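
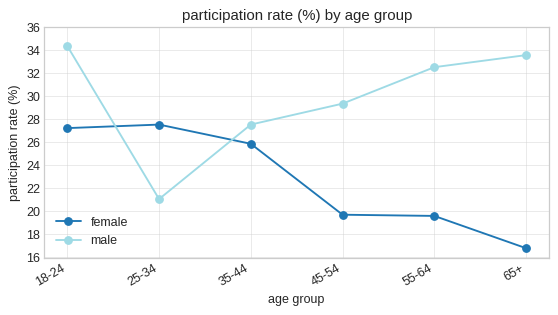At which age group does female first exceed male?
25-34

18-24: female ≈ 28 vs male ≈ 34 (not yet); 25-34: female ≈ 28 vs male ≈ 22 (first crossover).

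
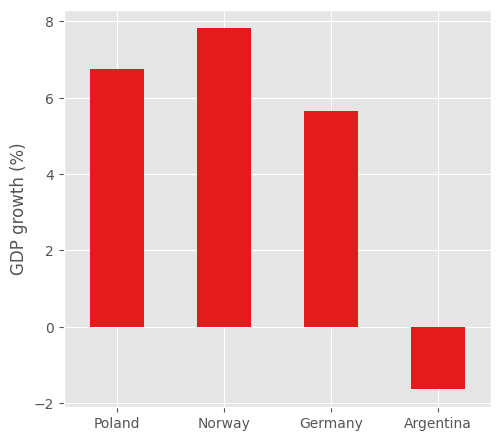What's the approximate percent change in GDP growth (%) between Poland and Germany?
Poland ≈ 7, Germany ≈ 6; (6 − 7) / 7 ≈ -14.3%.

≈ -14.3%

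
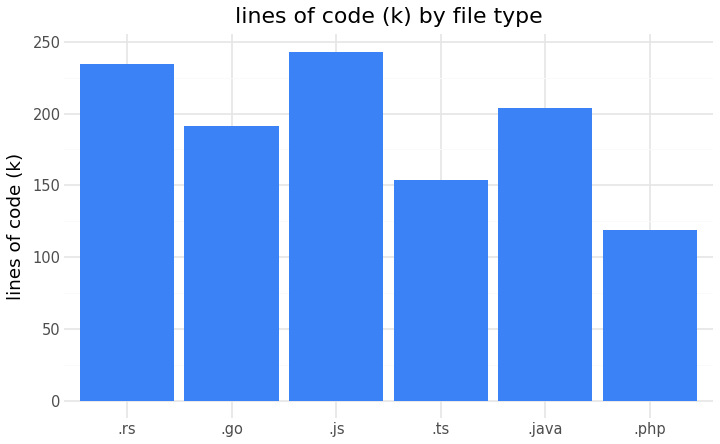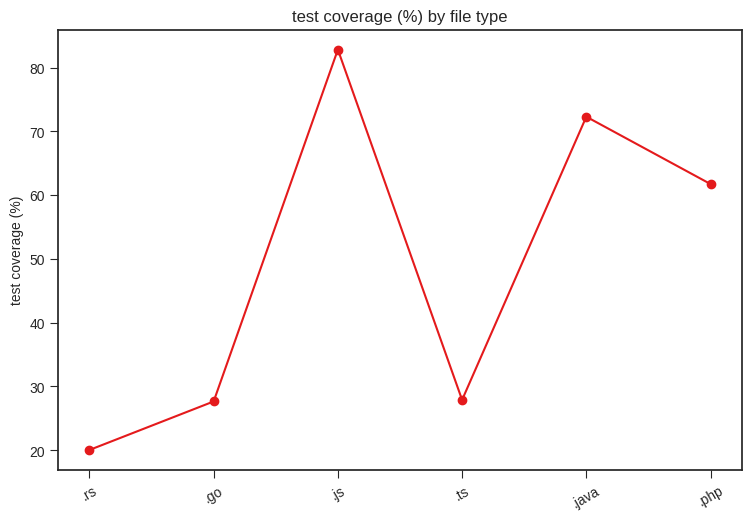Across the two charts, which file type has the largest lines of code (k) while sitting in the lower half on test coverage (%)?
.rs

Chart 2 median test coverage (%) ≈ 40; below-median file types: .rs, .go, .ts. Among those, .rs has the highest lines of code (k) (≈ 225).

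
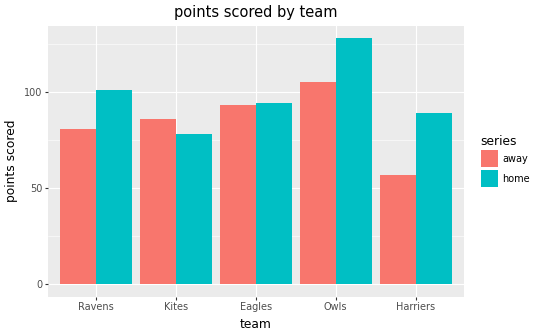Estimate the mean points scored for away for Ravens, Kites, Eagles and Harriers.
(80 + 80 + 100 + 60) / 4 ≈ 80.

≈ 80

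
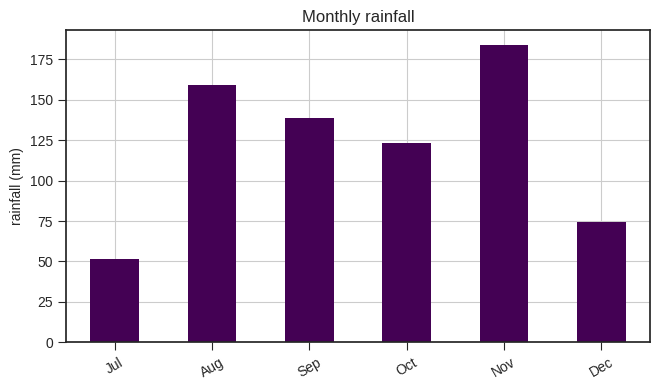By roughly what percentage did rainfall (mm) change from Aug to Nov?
Aug ≈ 160, Nov ≈ 180; (180 − 160) / 160 ≈ +12.5%.

≈ +12.5%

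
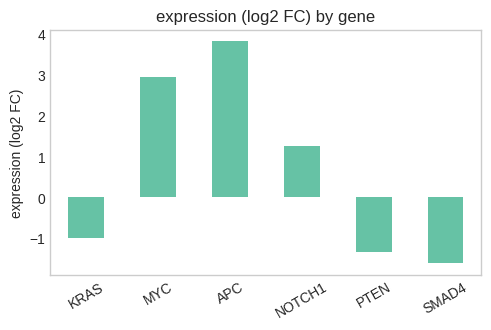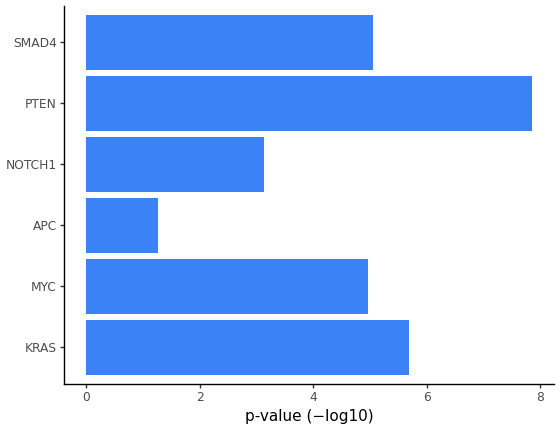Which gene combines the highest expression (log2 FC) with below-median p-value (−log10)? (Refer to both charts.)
Chart 2 median p-value (−log10) ≈ 5; below-median genes: MYC, APC, NOTCH1. Among those, APC has the highest expression (log2 FC) (≈ 4).

APC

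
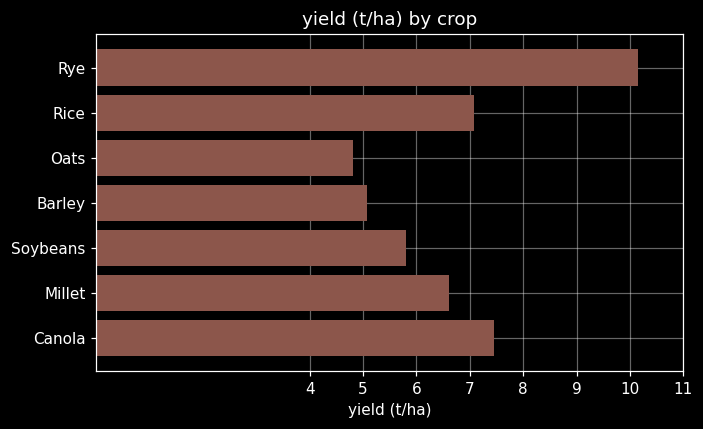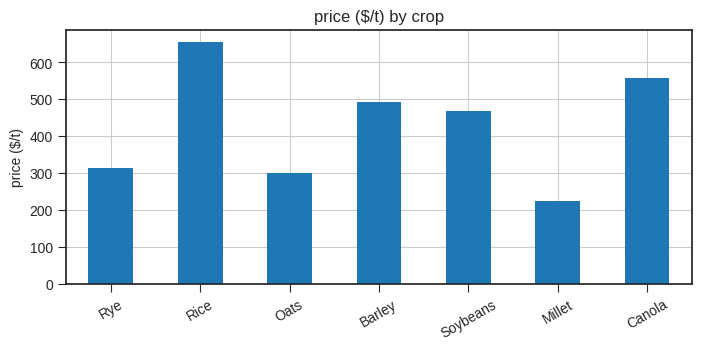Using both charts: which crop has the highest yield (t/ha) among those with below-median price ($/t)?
Rye

Chart 2 median price ($/t) ≈ 500; below-median crops: Rye, Oats, Millet. Among those, Rye has the highest yield (t/ha) (≈ 10).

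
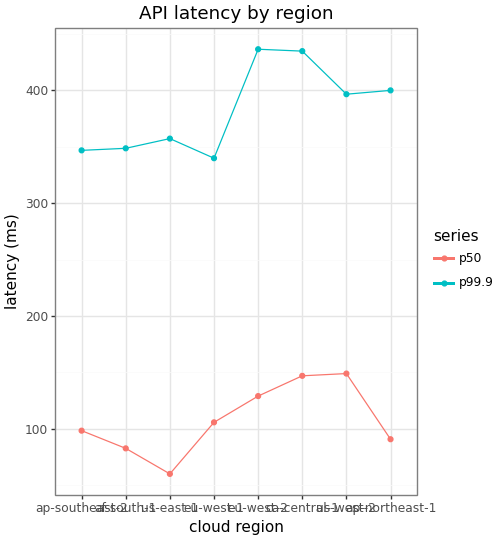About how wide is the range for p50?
≈ 100

Max us-west-2 ≈ 150, min us-east-1 ≈ 50; range ≈ 100.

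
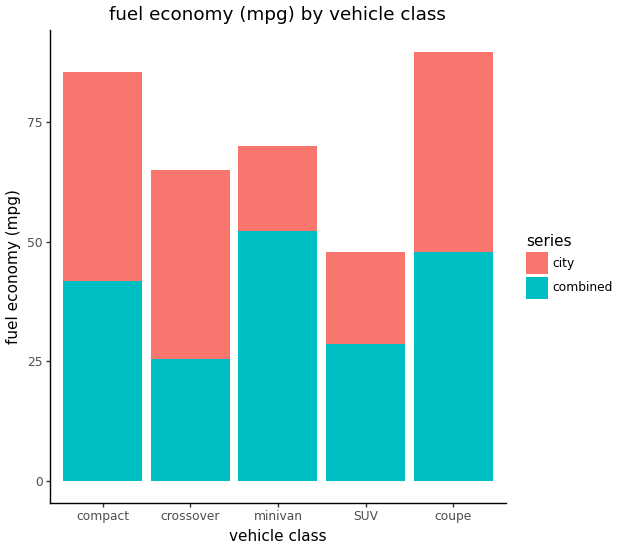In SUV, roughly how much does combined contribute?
≈ 30

combined top ≈ 30, bottom ≈ 0; segment ≈ 30.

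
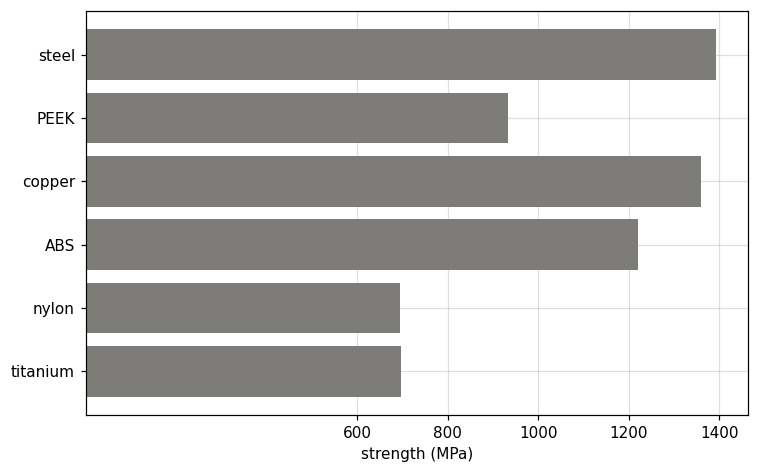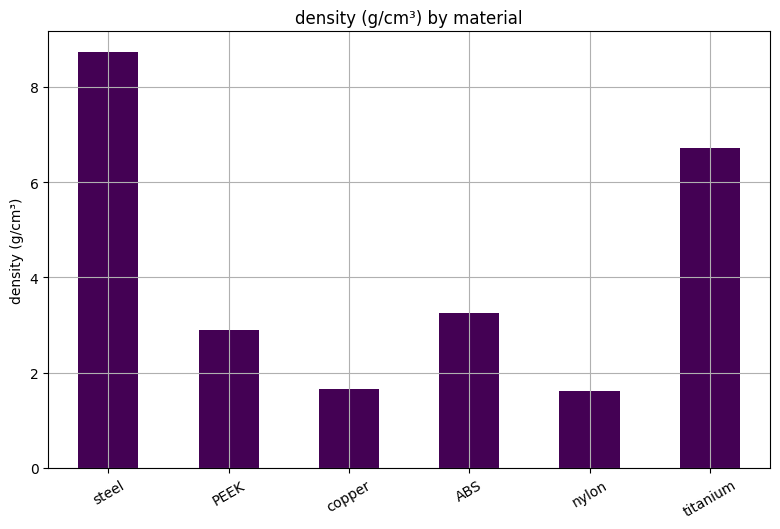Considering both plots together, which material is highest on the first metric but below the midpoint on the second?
copper

Chart 2 median density (g/cm³) ≈ 3; below-median materials: PEEK, copper, nylon. Among those, copper has the highest strength (MPa) (≈ 1400).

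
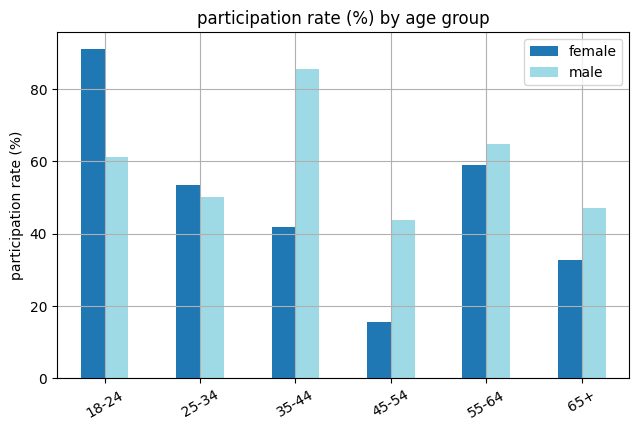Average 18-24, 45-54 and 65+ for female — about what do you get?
≈ 47

(90 + 20 + 30) / 3 ≈ 47.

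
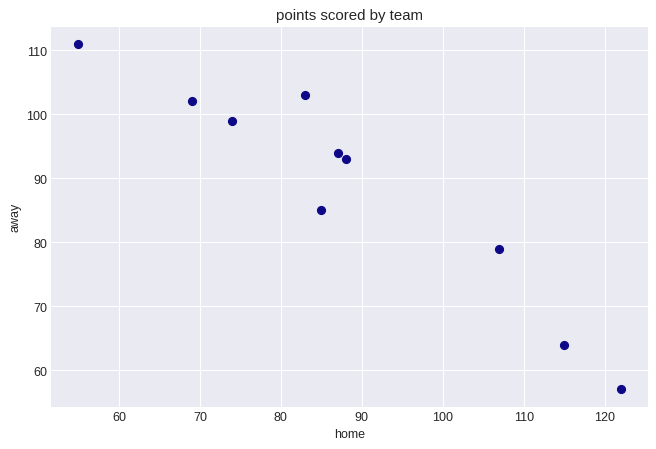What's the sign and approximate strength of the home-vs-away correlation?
negative, strong

Points are negatively correlated; strong (|r| ≈ 1.0).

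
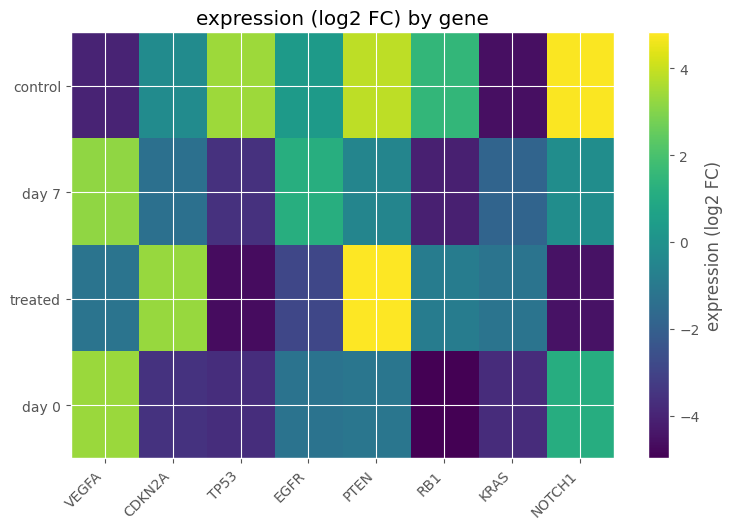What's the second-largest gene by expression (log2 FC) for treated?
CDKN2A

Top 3 for treated: PTEN ≈ 5, CDKN2A ≈ 3, RB1 ≈ -1.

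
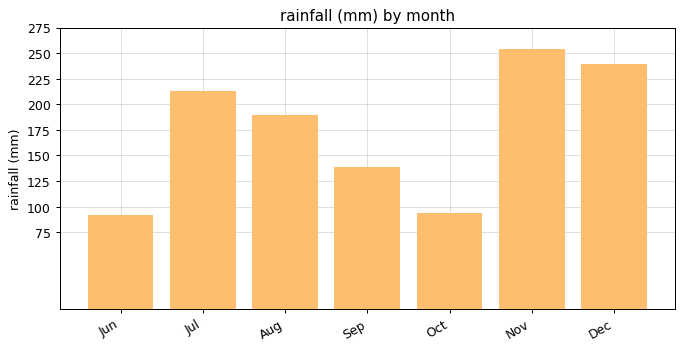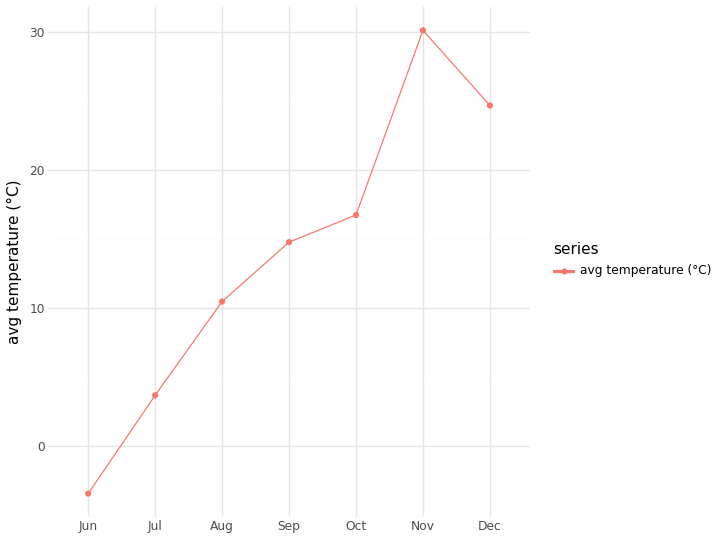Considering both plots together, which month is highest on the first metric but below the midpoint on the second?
Jul

Chart 2 median avg temperature (°C) ≈ 15; below-median months: Jun, Jul, Aug. Among those, Jul has the highest rainfall (mm) (≈ 225).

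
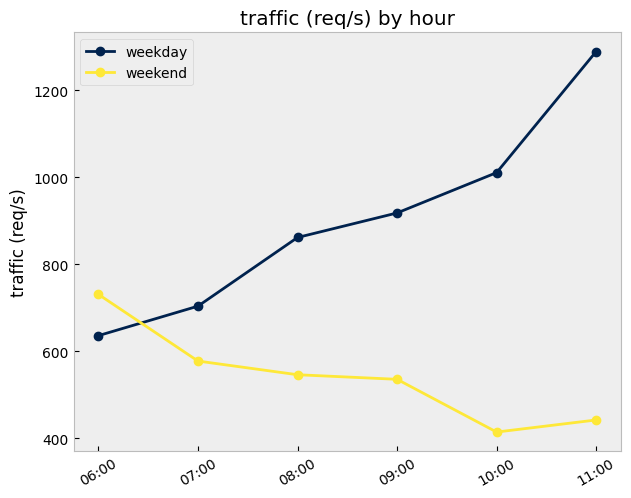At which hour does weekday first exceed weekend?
07:00

06:00: weekday ≈ 600 vs weekend ≈ 700 (not yet); 07:00: weekday ≈ 700 vs weekend ≈ 600 (first crossover).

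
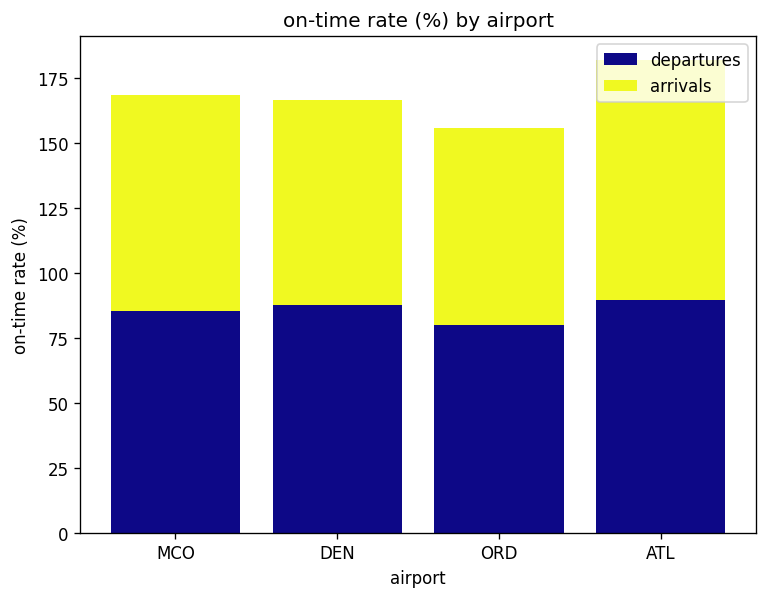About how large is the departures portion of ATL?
≈ 80

departures top ≈ 80, bottom ≈ 0; segment ≈ 80.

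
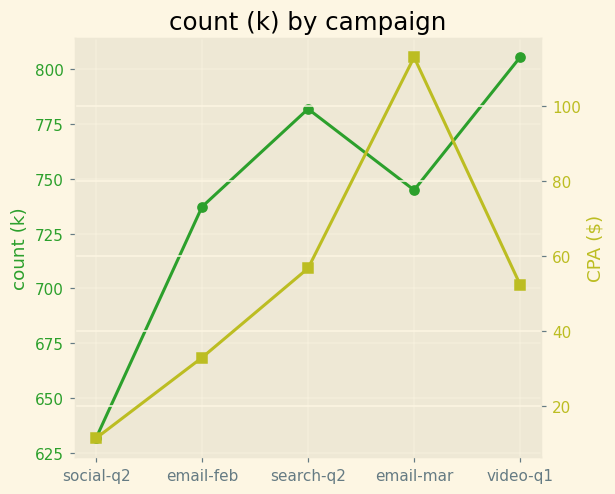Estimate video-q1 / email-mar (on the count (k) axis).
video-q1 ≈ 800, email-mar ≈ 740; 800/740 ≈ 1.08.

≈ 1.08×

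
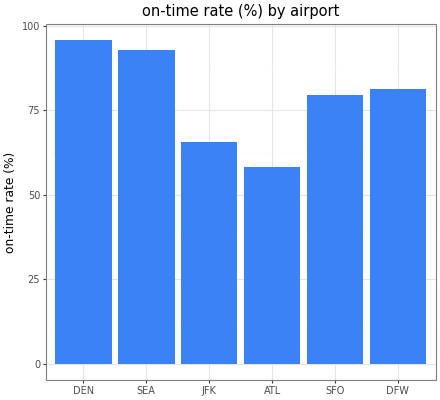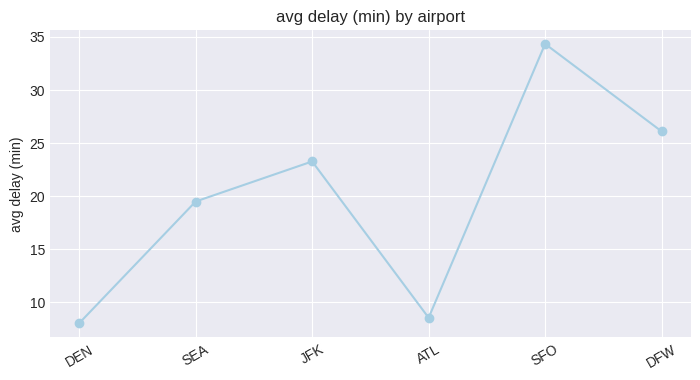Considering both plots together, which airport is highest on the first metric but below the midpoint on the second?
DEN

Chart 2 median avg delay (min) ≈ 20; below-median airports: DEN, SEA, ATL. Among those, DEN has the highest on-time rate (%) (≈ 100).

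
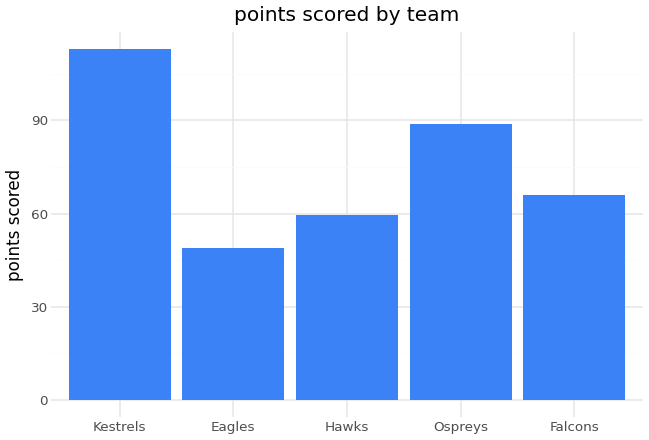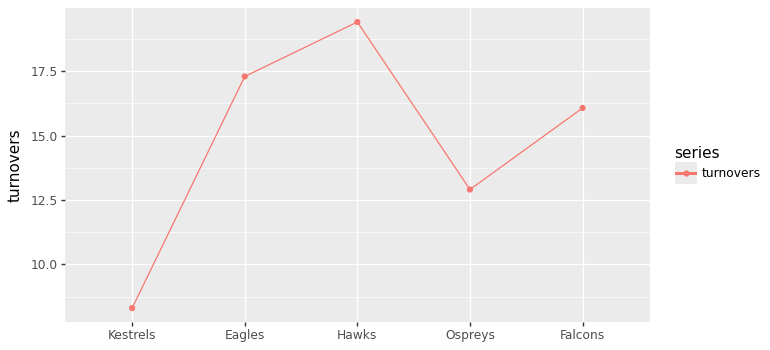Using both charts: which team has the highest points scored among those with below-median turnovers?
Chart 2 median turnovers ≈ 16; below-median teams: Kestrels, Ospreys. Among those, Kestrels has the highest points scored (≈ 120).

Kestrels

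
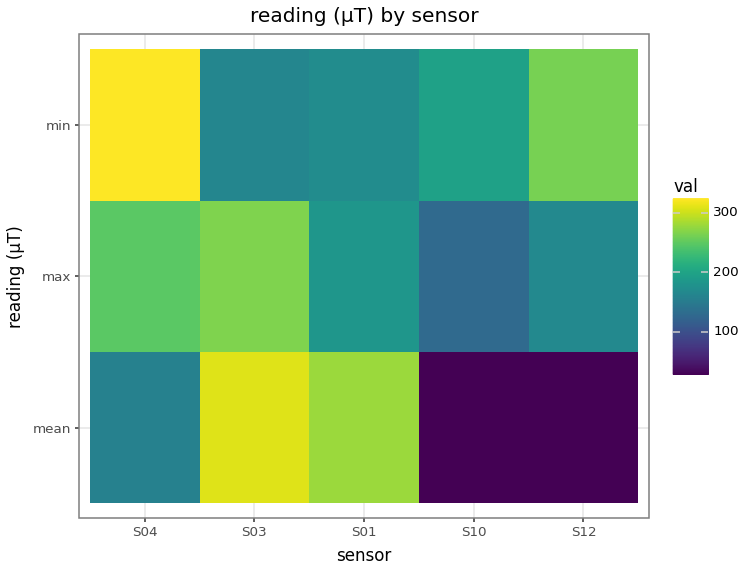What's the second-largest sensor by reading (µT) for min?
S12

Top 3 for min: S04 ≈ 325, S12 ≈ 275, S10 ≈ 200.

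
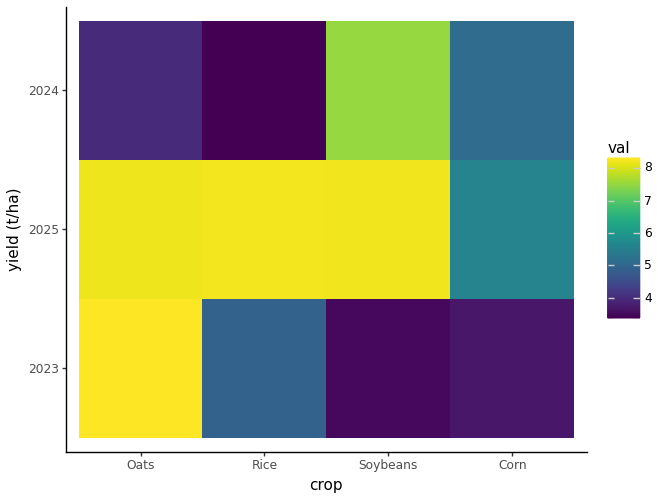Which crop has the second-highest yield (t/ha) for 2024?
Corn

Top 3 for 2024: Soybeans ≈ 7.5, Corn ≈ 5.0, Oats ≈ 4.0.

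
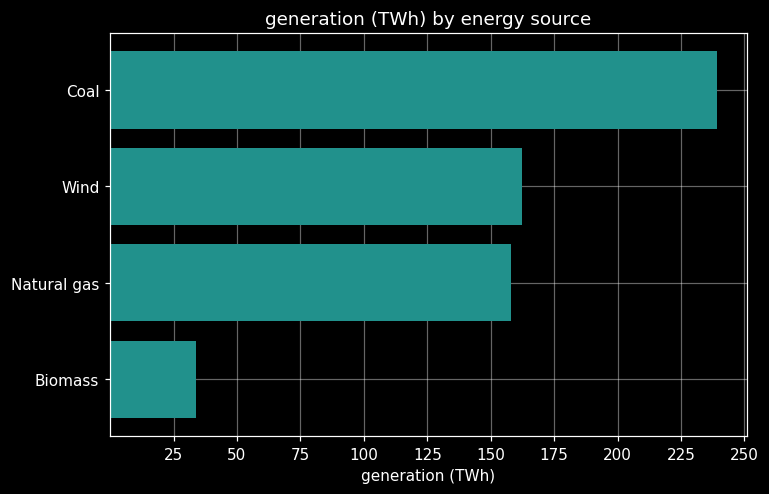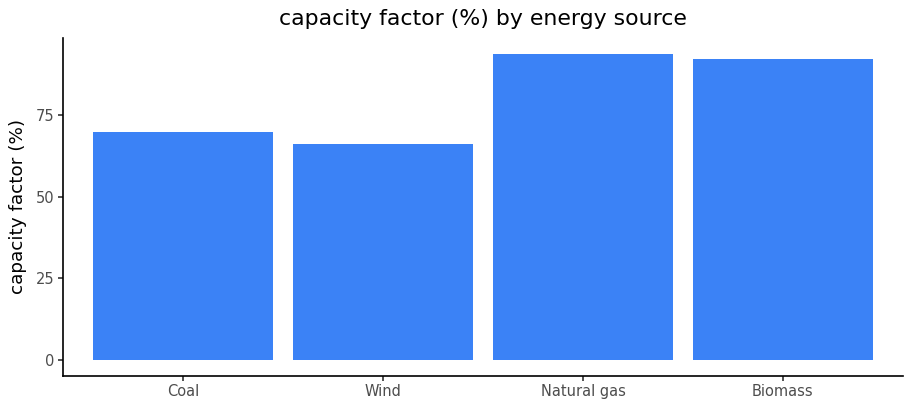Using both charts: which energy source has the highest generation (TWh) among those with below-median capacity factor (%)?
Coal

Chart 2 median capacity factor (%) ≈ 80; below-median energy sources: Coal, Wind. Among those, Coal has the highest generation (TWh) (≈ 250).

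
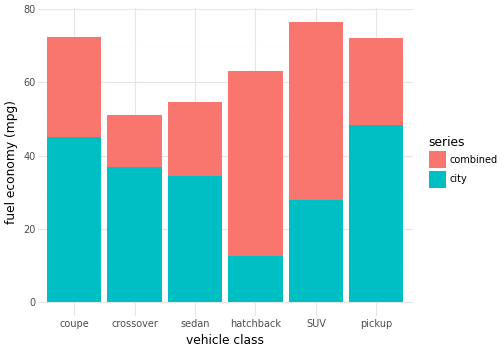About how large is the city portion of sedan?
city top ≈ 30, bottom ≈ 0; segment ≈ 30.

≈ 30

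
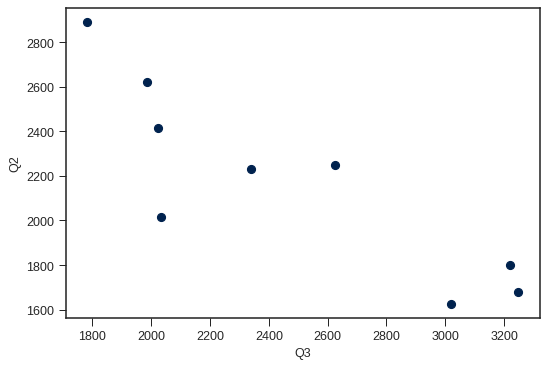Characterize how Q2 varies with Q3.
negative, strong

Points are negatively correlated; strong (|r| ≈ 0.9).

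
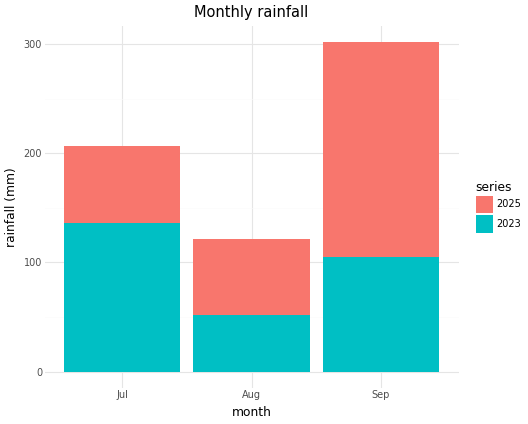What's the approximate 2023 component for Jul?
2023 top ≈ 150, bottom ≈ 0; segment ≈ 150.

≈ 150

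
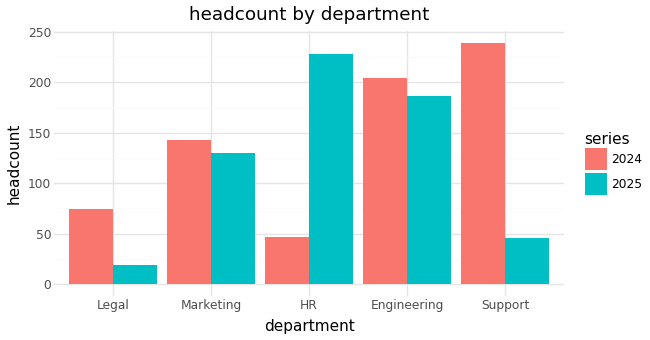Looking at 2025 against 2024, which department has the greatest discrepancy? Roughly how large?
Support: 2025 ≈ 40, 2024 ≈ 240 → gap ≈ 200. Next-largest (HR) is only ≈ 180.

Support, ≈ 200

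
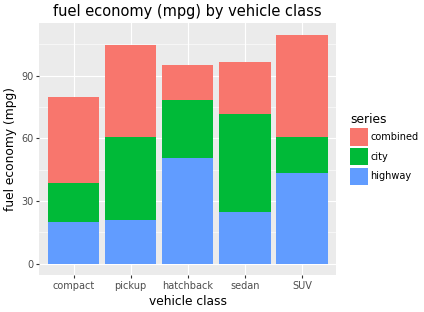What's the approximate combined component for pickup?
≈ 40

combined top ≈ 100, bottom ≈ 60; segment ≈ 40.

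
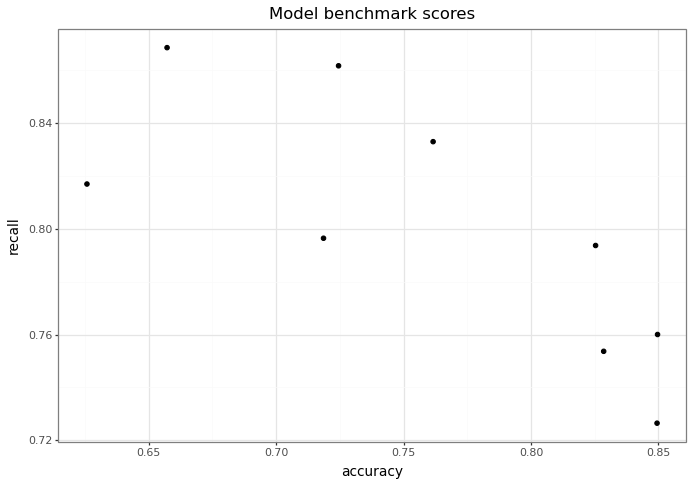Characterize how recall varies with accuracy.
Points are negatively correlated; strong (|r| ≈ 0.8).

negative, strong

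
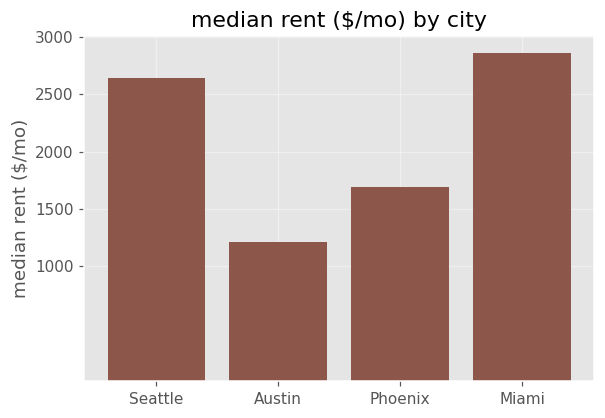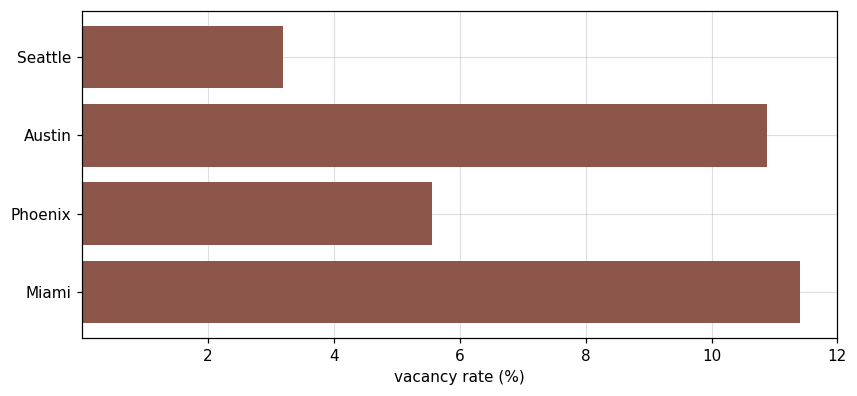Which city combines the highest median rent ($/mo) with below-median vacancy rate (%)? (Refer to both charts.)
Seattle

Chart 2 median vacancy rate (%) ≈ 8; below-median cities: Seattle, Phoenix. Among those, Seattle has the highest median rent ($/mo) (≈ 2500).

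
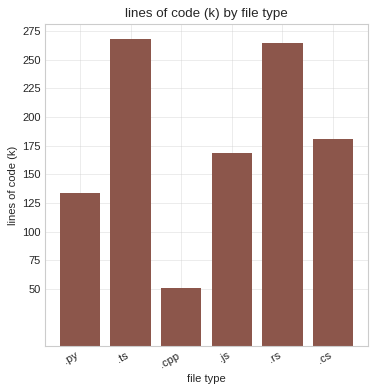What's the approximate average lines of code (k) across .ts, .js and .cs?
≈ 208

(275 + 175 + 175) / 3 ≈ 208.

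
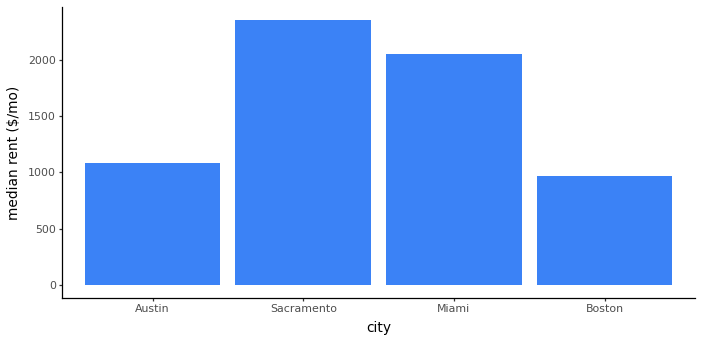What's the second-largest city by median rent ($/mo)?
Miami

Top 3: Sacramento ≈ 2400, Miami ≈ 2000, Austin ≈ 1000.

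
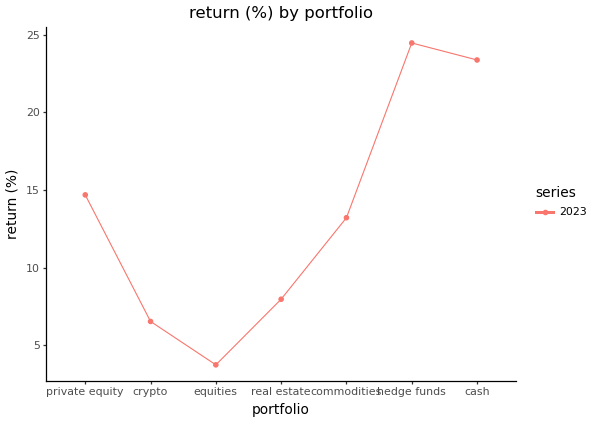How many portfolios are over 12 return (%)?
4

Above 12: private equity, commodities, hedge funds, cash.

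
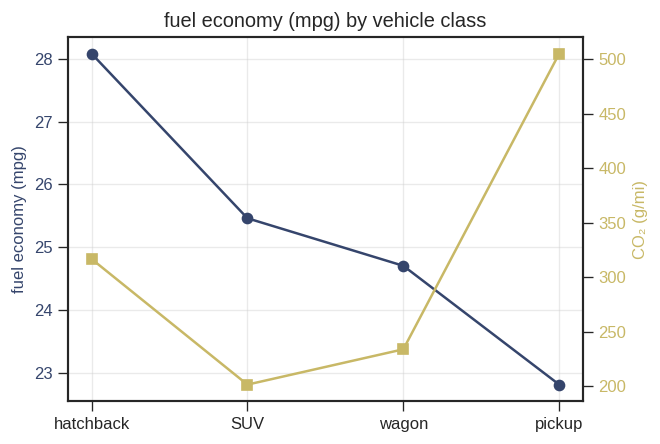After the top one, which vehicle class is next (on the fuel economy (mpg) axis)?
Top 3 (on the fuel economy (mpg) axis): hatchback ≈ 28.0, SUV ≈ 25.5, wagon ≈ 24.5.

SUV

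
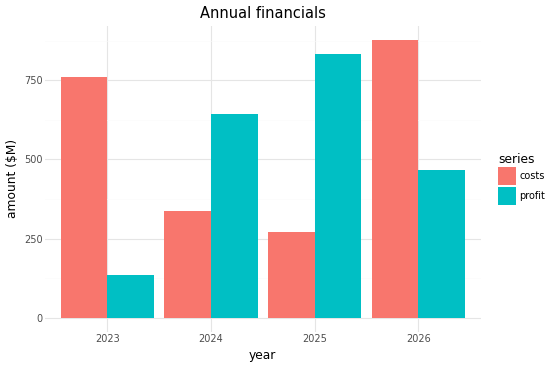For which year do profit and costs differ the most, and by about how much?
2023, ≈ 700 $M

2023: profit ≈ 100, costs ≈ 800 → gap ≈ 700. Next-largest (2025) is only ≈ 500.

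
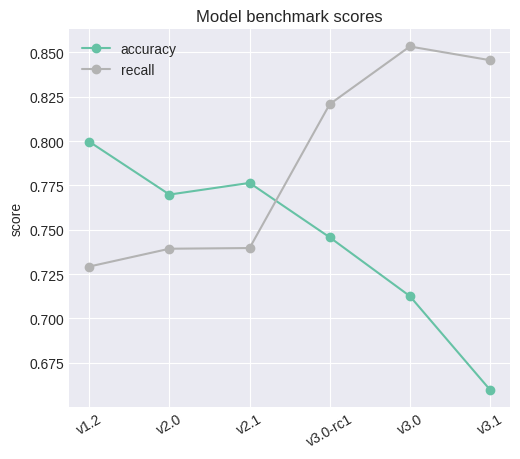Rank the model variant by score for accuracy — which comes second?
v2.1

Top 3 for accuracy: v1.2 ≈ 0.80, v2.1 ≈ 0.78, v2.0 ≈ 0.76.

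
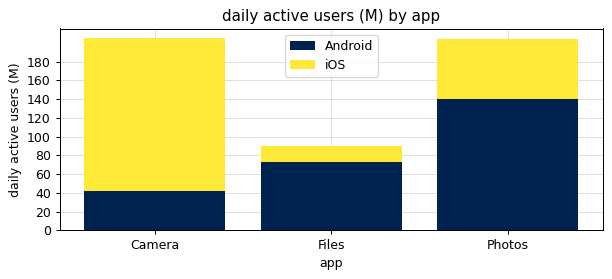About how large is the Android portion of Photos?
Android top ≈ 140, bottom ≈ 0; segment ≈ 140.

≈ 140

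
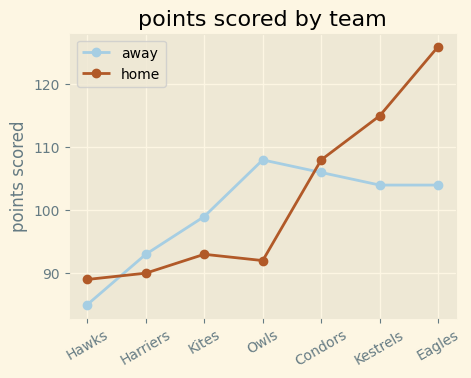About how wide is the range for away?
≈ 25

Max Owls ≈ 110, min Hawks ≈ 85; range ≈ 25.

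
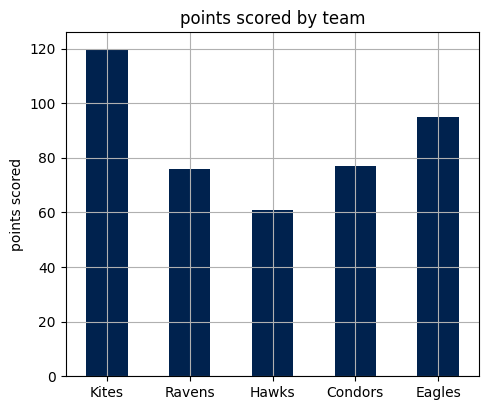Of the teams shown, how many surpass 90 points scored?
2

Above 90: Kites, Eagles.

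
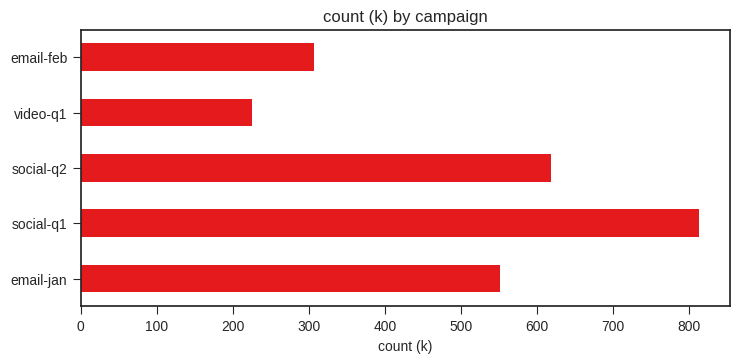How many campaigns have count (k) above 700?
Above 700: social-q1.

1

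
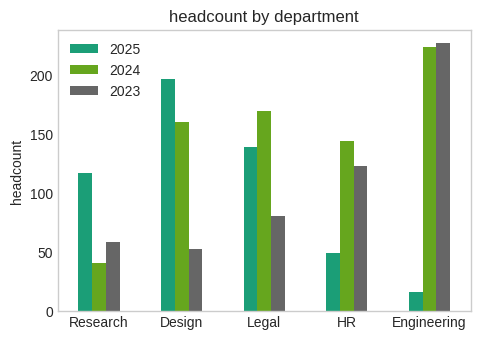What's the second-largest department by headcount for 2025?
Legal

Top 3 for 2025: Design ≈ 200, Legal ≈ 140, Research ≈ 120.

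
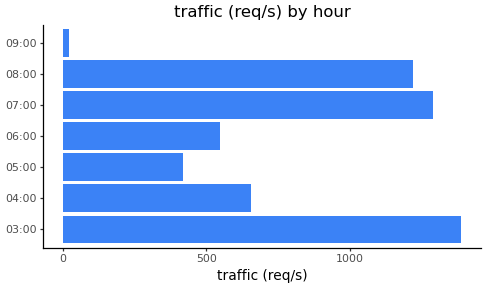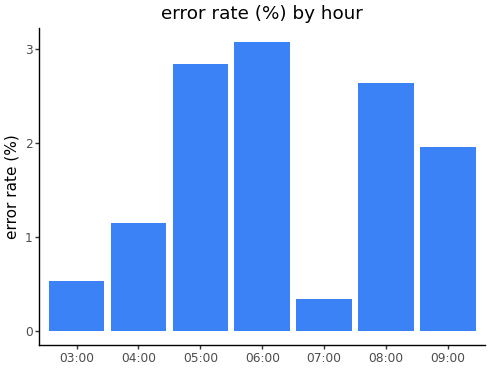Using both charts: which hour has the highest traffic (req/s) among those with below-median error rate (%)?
Chart 2 median error rate (%) ≈ 2; below-median hours: 03:00, 04:00, 07:00. Among those, 03:00 has the highest traffic (req/s) (≈ 1400).

03:00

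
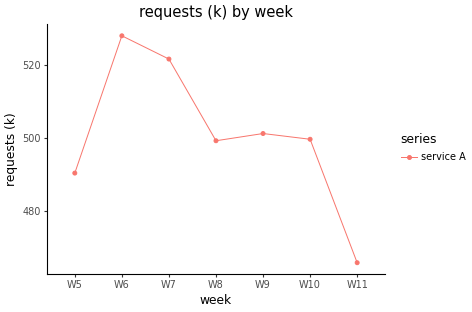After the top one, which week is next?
W7

Top 3: W6 ≈ 530, W7 ≈ 520, W9 ≈ 500.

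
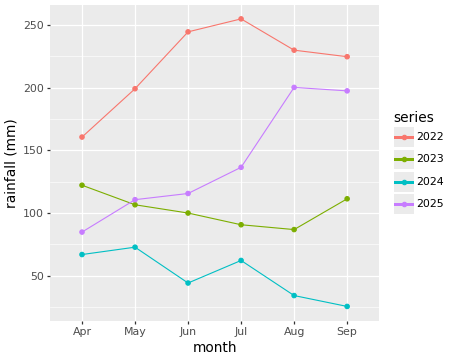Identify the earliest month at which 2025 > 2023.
Apr: 2025 ≈ 80 vs 2023 ≈ 120 (not yet); May: 2025 ≈ 120 vs 2023 ≈ 100 (first crossover).

May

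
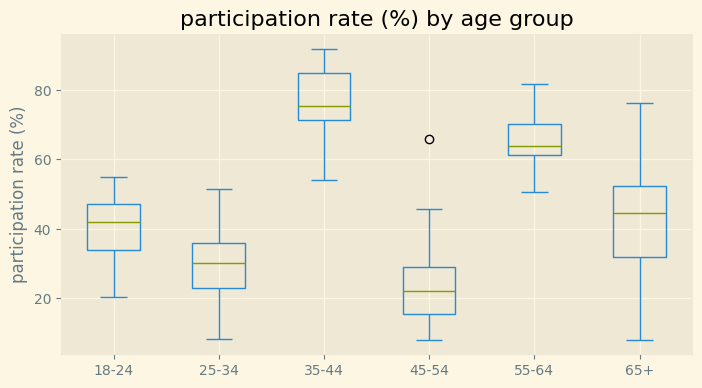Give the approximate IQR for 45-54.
≈ 15

Q3 ≈ 30, Q1 ≈ 15; IQR ≈ 15.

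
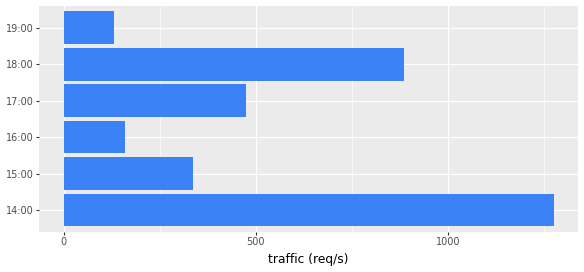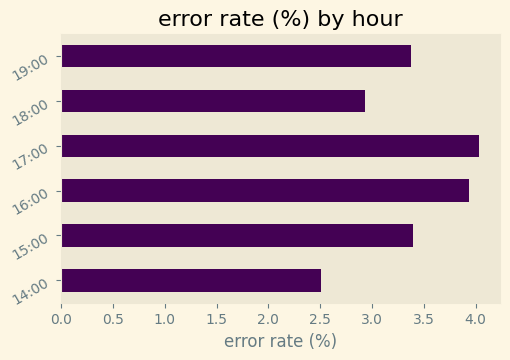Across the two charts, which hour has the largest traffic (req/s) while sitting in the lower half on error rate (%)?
Chart 2 median error rate (%) ≈ 3.5; below-median hours: 14:00, 18:00, 19:00. Among those, 14:00 has the highest traffic (req/s) (≈ 1200).

14:00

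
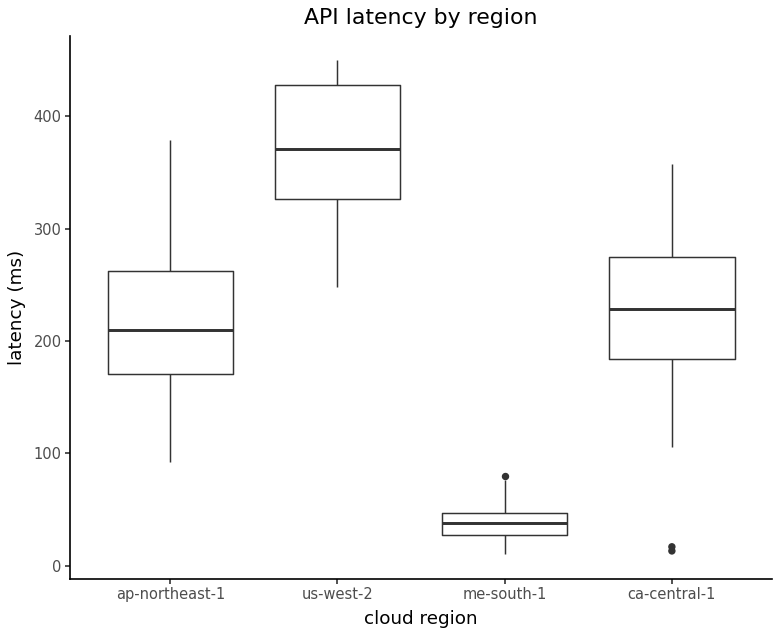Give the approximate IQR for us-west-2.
Q3 ≈ 450, Q1 ≈ 350; IQR ≈ 100.

≈ 100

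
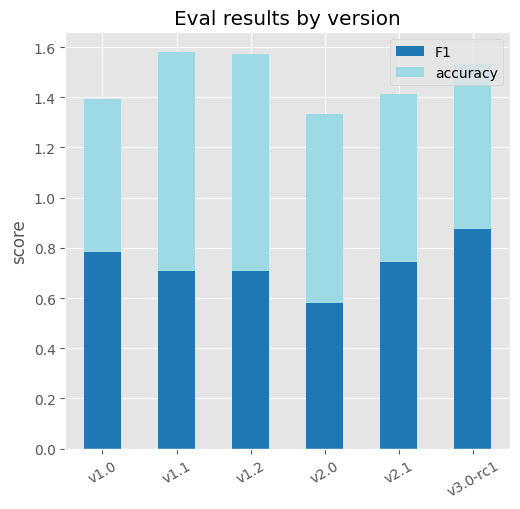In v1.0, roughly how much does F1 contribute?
≈ 0.8

F1 top ≈ 0.8, bottom ≈ 0.0; segment ≈ 0.8.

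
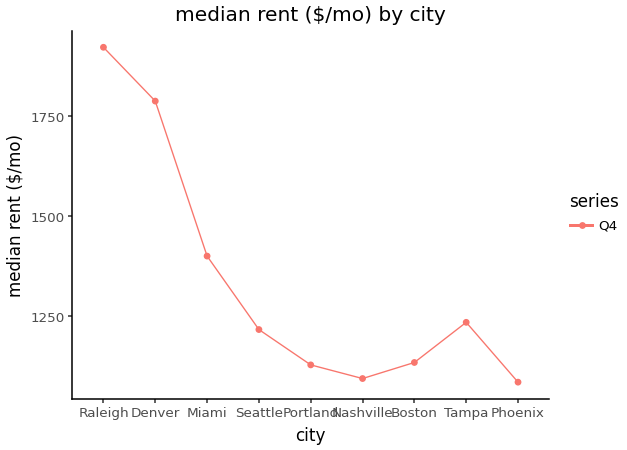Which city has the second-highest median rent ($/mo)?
Top 3: Raleigh ≈ 1900, Denver ≈ 1800, Miami ≈ 1400.

Denver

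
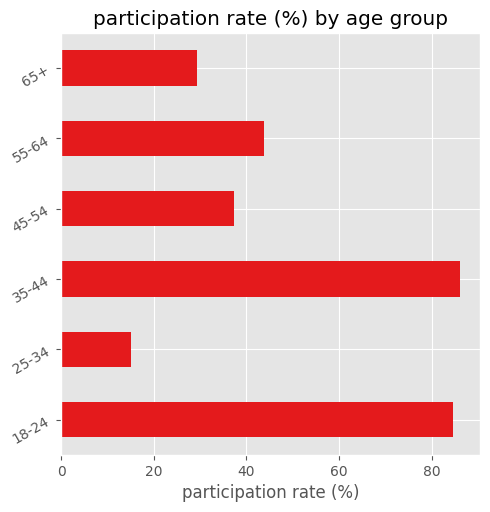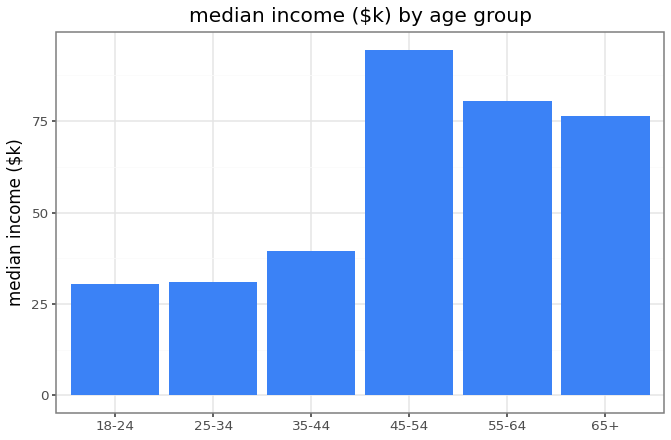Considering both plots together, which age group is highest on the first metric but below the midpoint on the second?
Chart 2 median median income ($k) ≈ 60; below-median age groups: 18-24, 25-34, 35-44. Among those, 35-44 has the highest participation rate (%) (≈ 90).

35-44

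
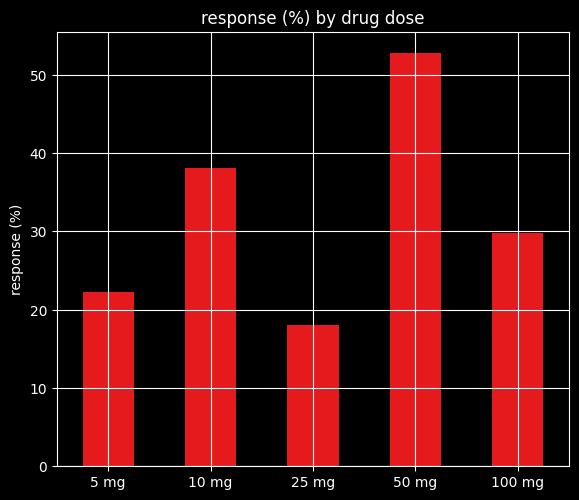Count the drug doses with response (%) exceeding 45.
Above 45: 50 mg.

1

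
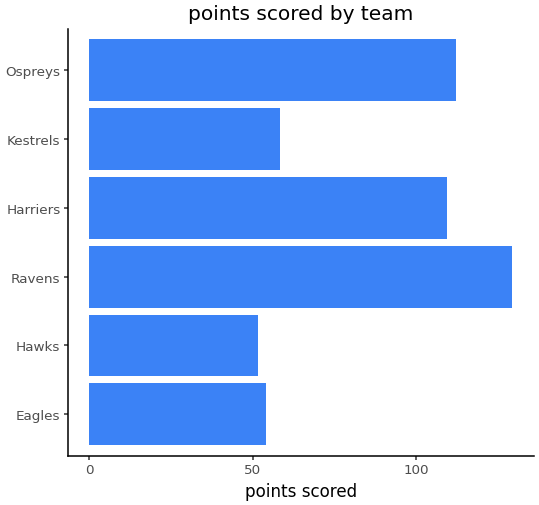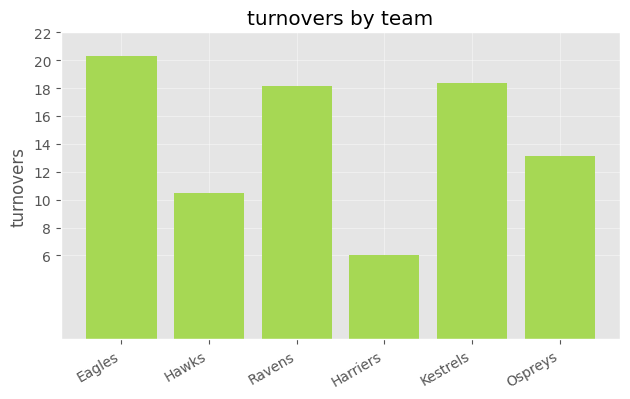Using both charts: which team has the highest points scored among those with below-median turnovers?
Ospreys

Chart 2 median turnovers ≈ 16; below-median teams: Hawks, Harriers, Ospreys. Among those, Ospreys has the highest points scored (≈ 120).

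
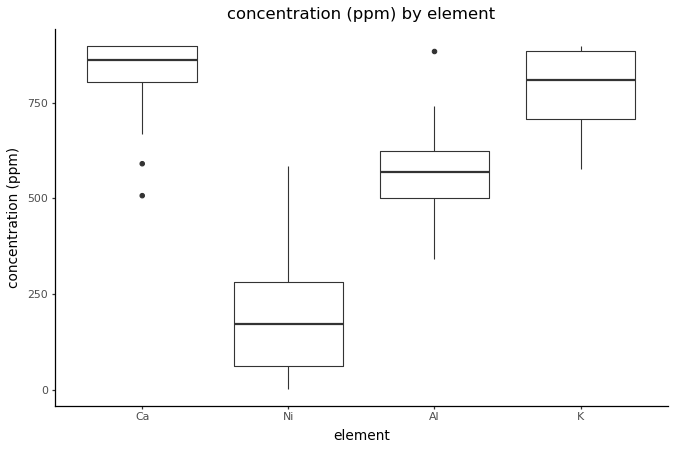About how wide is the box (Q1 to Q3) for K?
≈ 200

Q3 ≈ 900, Q1 ≈ 700; IQR ≈ 200.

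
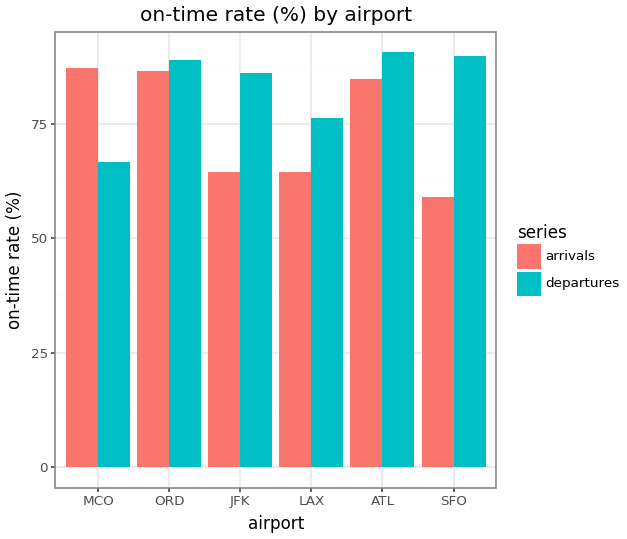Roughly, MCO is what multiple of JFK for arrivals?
MCO ≈ 90, JFK ≈ 60; 90/60 ≈ 1.5.

≈ 1.5×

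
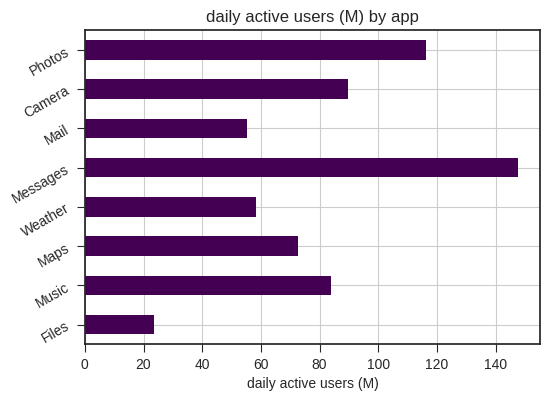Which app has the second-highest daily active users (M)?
Photos

Top 3: Messages ≈ 140, Photos ≈ 120, Camera ≈ 80.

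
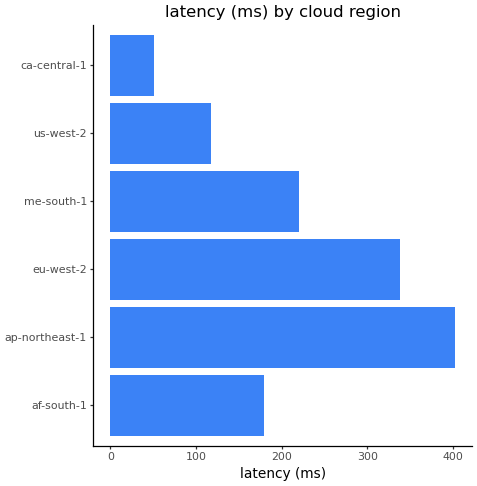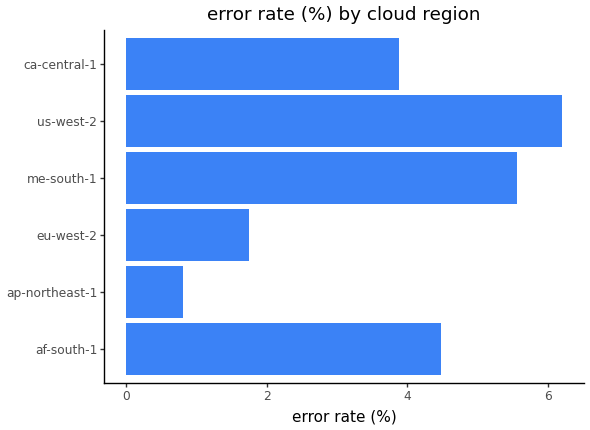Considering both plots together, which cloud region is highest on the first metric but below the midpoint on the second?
Chart 2 median error rate (%) ≈ 4; below-median cloud regions: ap-northeast-1, eu-west-2, ca-central-1. Among those, ap-northeast-1 has the highest latency (ms) (≈ 400).

ap-northeast-1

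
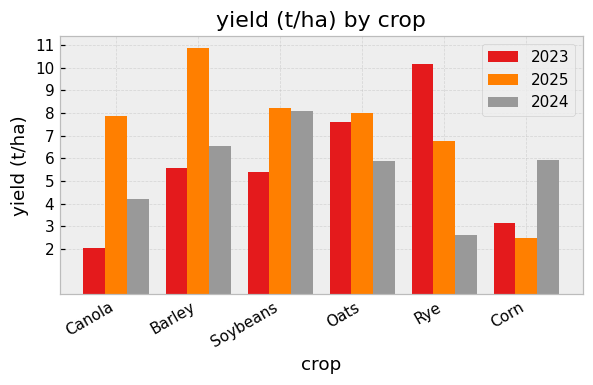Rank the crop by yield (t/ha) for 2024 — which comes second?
Barley

Top 3 for 2024: Soybeans ≈ 8, Barley ≈ 7, Corn ≈ 6.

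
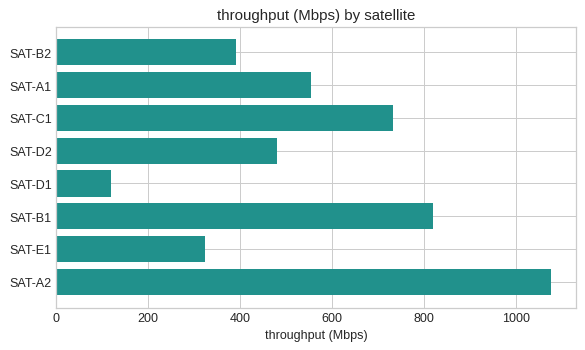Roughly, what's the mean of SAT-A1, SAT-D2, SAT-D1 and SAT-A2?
≈ 575

(600 + 500 + 100 + 1100) / 4 ≈ 575.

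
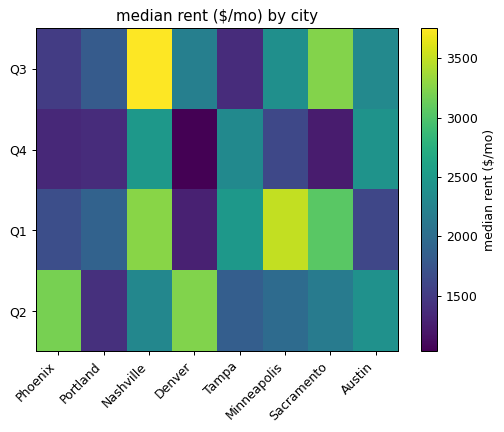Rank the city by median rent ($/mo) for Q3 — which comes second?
Sacramento

Top 3 for Q3: Nashville ≈ 4000, Sacramento ≈ 3000, Minneapolis ≈ 2500.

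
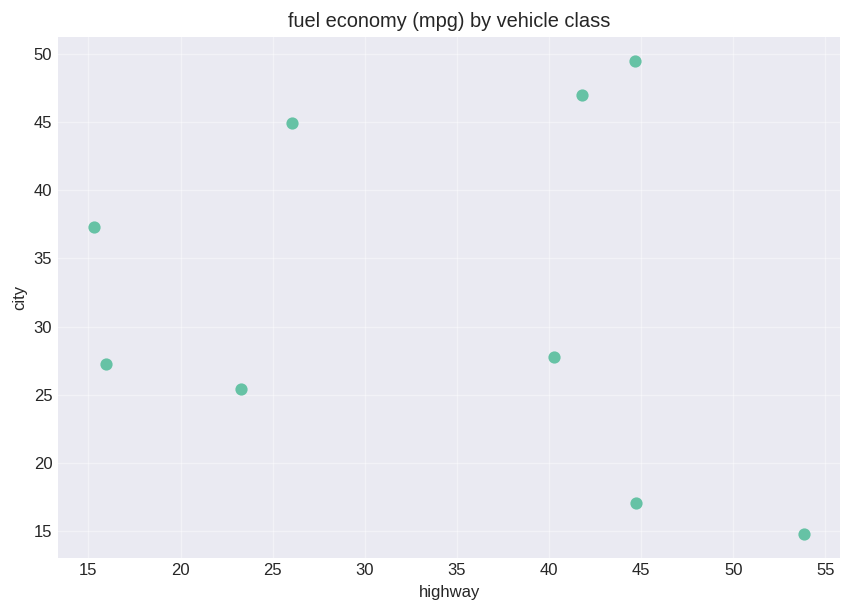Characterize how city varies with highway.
no clear correlation

Points are roughly uncorrelated; weak (|r| ≈ 0.2).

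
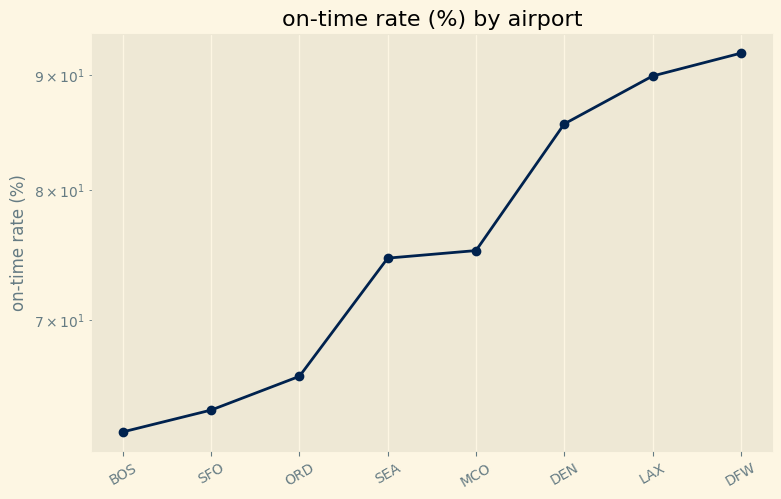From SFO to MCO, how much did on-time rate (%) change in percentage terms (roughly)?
≈ +15.4%

SFO ≈ 65, MCO ≈ 75; (75 − 65) / 65 ≈ +15.4%.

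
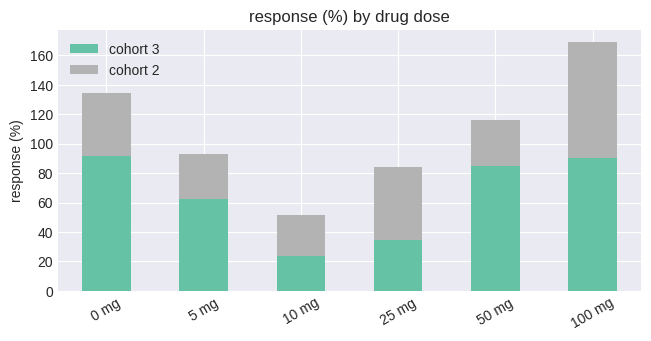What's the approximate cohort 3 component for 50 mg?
≈ 80

cohort 3 top ≈ 80, bottom ≈ 0; segment ≈ 80.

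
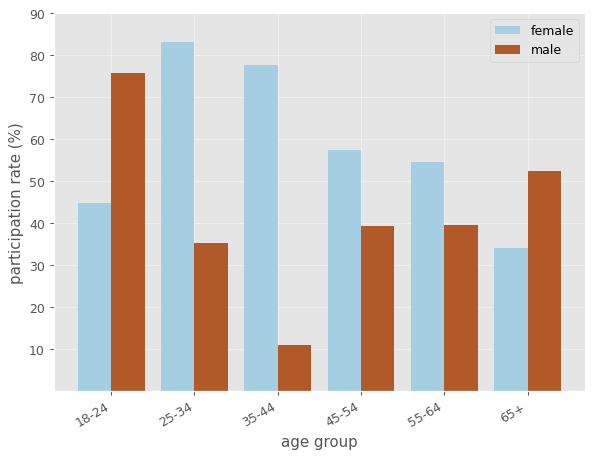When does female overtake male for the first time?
25-34

18-24: female ≈ 40 vs male ≈ 80 (not yet); 25-34: female ≈ 80 vs male ≈ 40 (first crossover).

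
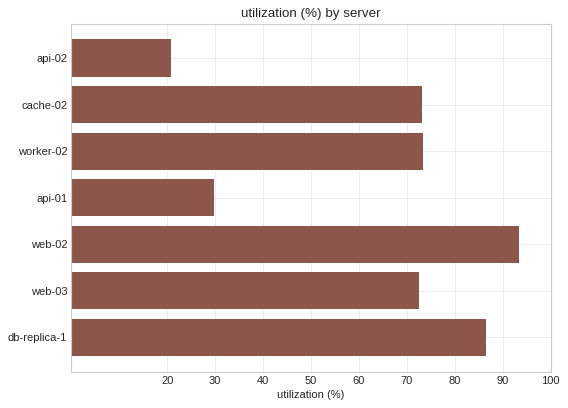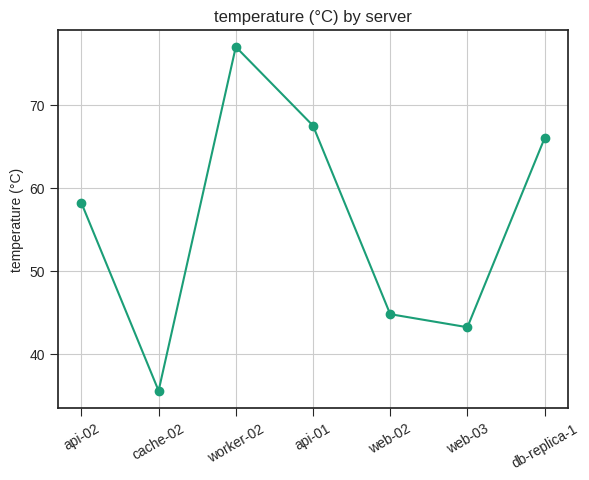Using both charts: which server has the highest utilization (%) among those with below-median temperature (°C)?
Chart 2 median temperature (°C) ≈ 60; below-median servers: cache-02, web-02, web-03. Among those, web-02 has the highest utilization (%) (≈ 90).

web-02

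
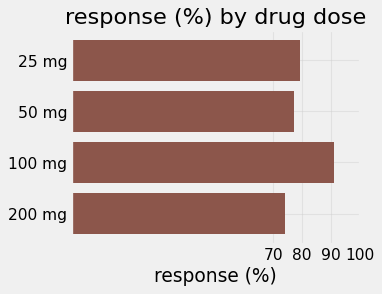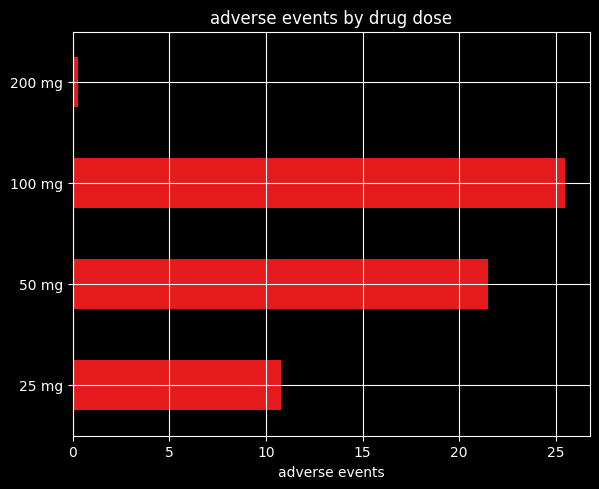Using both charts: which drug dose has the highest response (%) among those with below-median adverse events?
Chart 2 median adverse events ≈ 15; below-median drug doses: 25 mg, 200 mg. Among those, 25 mg has the highest response (%) (≈ 80).

25 mg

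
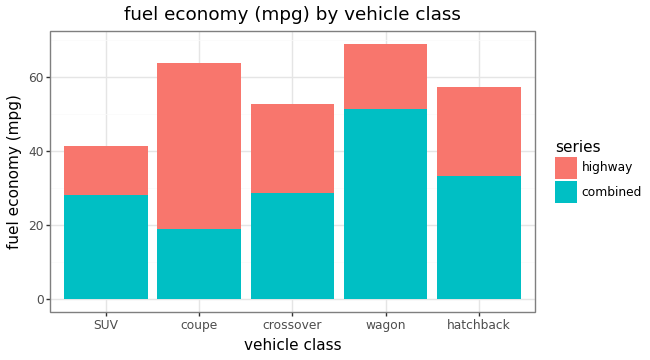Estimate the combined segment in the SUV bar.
combined top ≈ 30, bottom ≈ 0; segment ≈ 30.

≈ 30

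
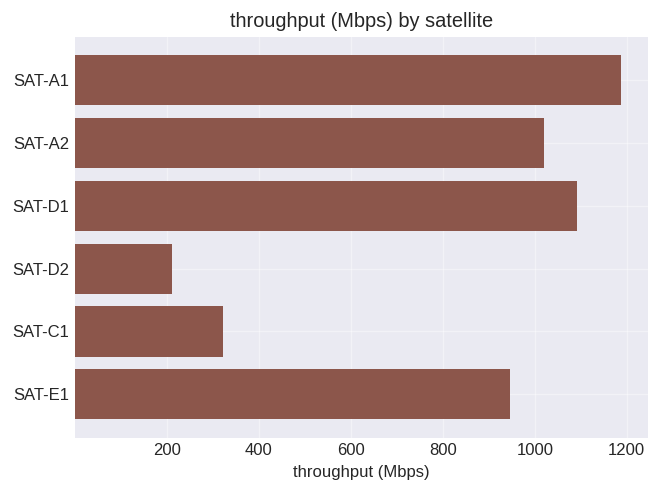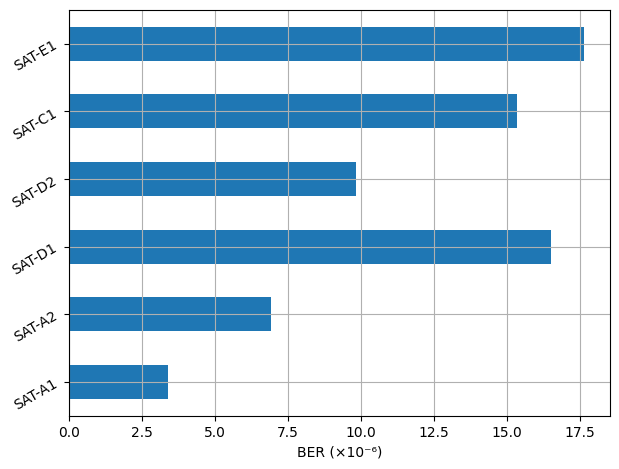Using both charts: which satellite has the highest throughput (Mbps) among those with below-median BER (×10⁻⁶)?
Chart 2 median BER (×10⁻⁶) ≈ 12; below-median satellites: SAT-A1, SAT-A2, SAT-D2. Among those, SAT-A1 has the highest throughput (Mbps) (≈ 1200).

SAT-A1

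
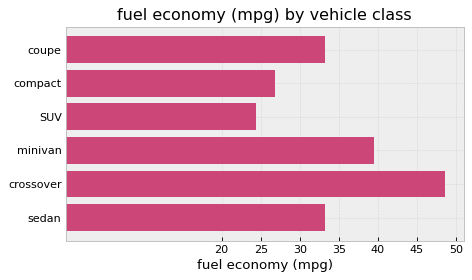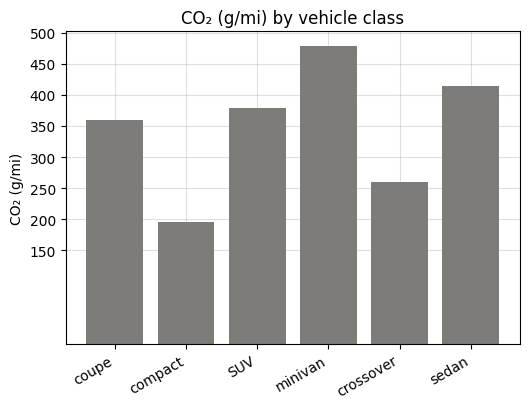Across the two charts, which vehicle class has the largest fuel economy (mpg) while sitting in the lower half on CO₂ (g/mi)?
crossover

Chart 2 median CO₂ (g/mi) ≈ 350; below-median vehicle classes: coupe, compact, crossover. Among those, crossover has the highest fuel economy (mpg) (≈ 50).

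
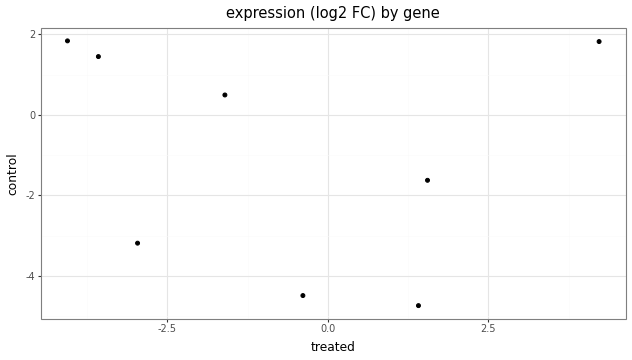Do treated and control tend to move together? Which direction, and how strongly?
Points are roughly uncorrelated; weak (|r| ≈ 0.2).

no clear correlation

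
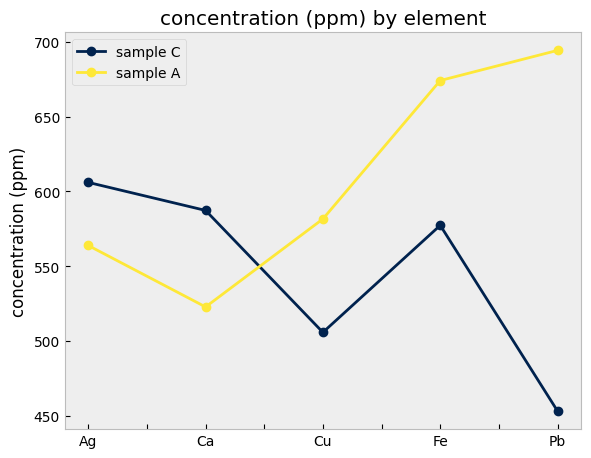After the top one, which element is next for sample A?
Fe

Top 3 for sample A: Pb ≈ 700, Fe ≈ 675, Cu ≈ 575.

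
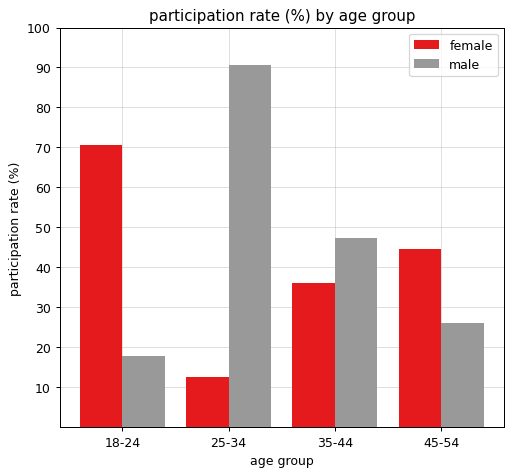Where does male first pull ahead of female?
18-24: male ≈ 20 vs female ≈ 70 (not yet); 25-34: male ≈ 90 vs female ≈ 10 (first crossover).

25-34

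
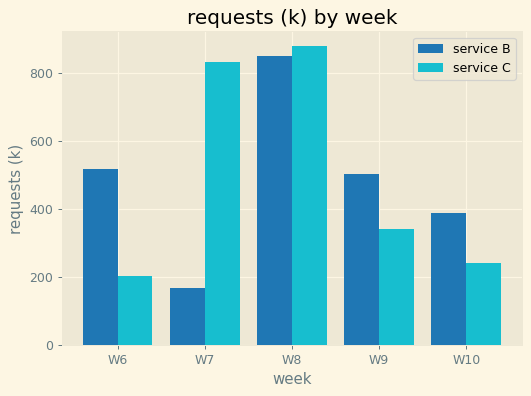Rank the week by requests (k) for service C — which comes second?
Top 3 for service C: W8 ≈ 900, W7 ≈ 800, W9 ≈ 300.

W7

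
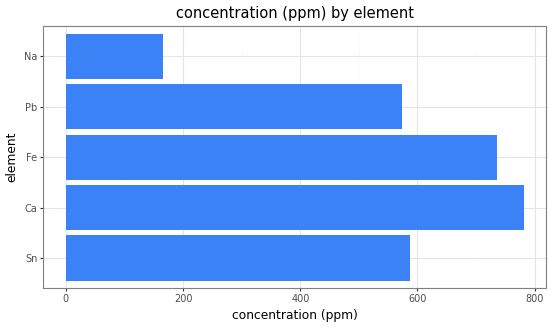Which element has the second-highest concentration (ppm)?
Top 3: Ca ≈ 800, Fe ≈ 700, Sn ≈ 600.

Fe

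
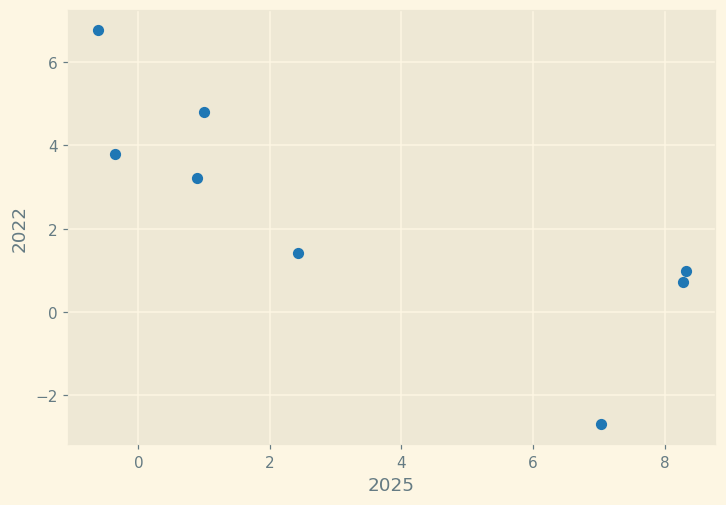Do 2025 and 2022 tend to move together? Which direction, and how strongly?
Points are negatively correlated; strong (|r| ≈ 0.8).

negative, strong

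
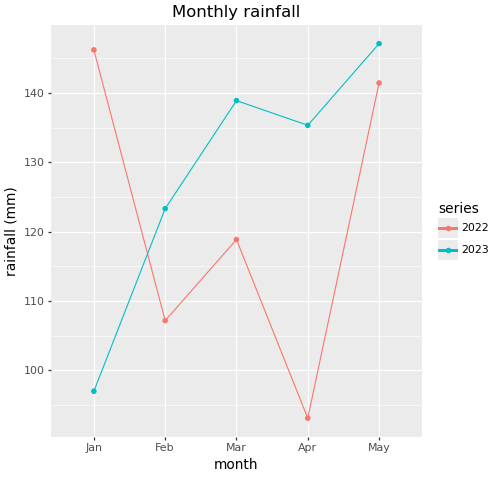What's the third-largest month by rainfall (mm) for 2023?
Apr

Top 4 for 2023: May ≈ 145, Mar ≈ 140, Apr ≈ 135, Feb ≈ 125.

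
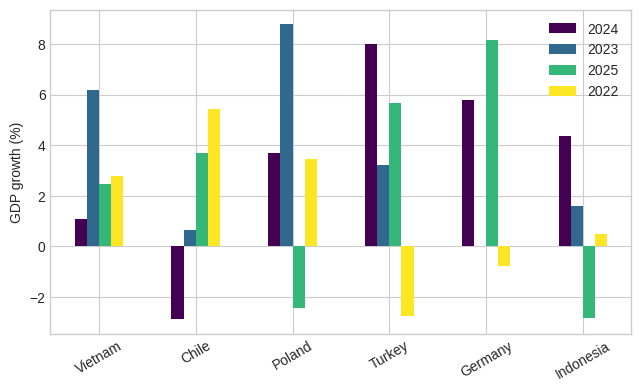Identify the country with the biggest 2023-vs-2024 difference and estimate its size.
Germany: 2023 ≈ 0, 2024 ≈ 6 → gap ≈ 6. Next-largest (Vietnam) is only ≈ 5.

Germany, ≈ 6 %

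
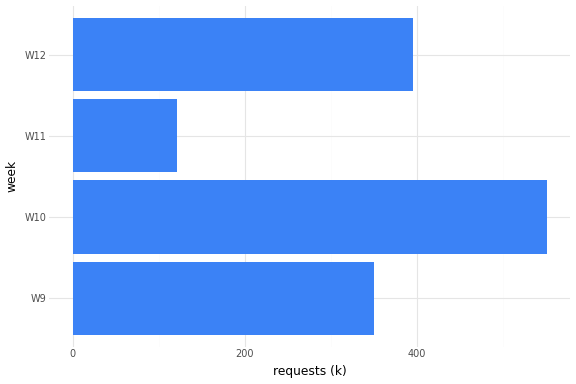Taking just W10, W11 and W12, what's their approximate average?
≈ 350

(550 + 100 + 400) / 3 ≈ 350.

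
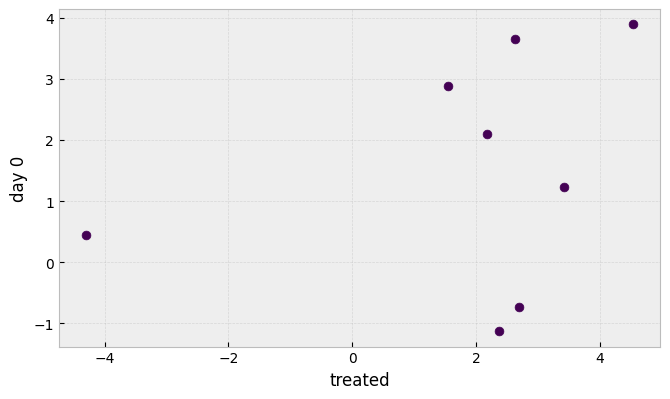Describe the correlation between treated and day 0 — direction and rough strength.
Points are positively correlated; weak (|r| ≈ 0.3).

positive, weak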